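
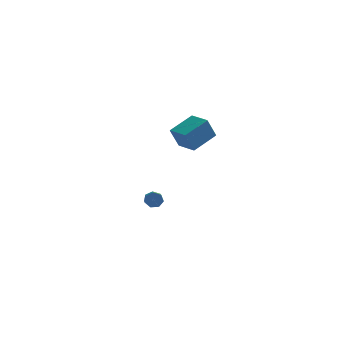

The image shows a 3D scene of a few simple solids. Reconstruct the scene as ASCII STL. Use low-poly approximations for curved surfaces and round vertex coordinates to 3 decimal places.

solid 
facet normal -0.255 0.888 -0.382
outer loop
vertex -1.252 3.337 -4.711
vertex -1.578 3.444 -4.244
vertex -1.018 3.568 -4.33
endloop
endfacet
facet normal 0.848 0.016 -0.530
outer loop
vertex -1.252 3.337 -4.711
vertex -1.018 3.568 -4.33
vertex -0.697 1.409 -3.884
endloop
endfacet
facet normal 0.848 0.016 -0.530
outer loop
vertex -0.697 1.409 -3.884
vertex -1.018 3.568 -4.33
vertex -0.463 1.64 -3.503
endloop
endfacet
facet normal 0.256 -0.888 0.381
outer loop
vertex -0.697 1.409 -3.884
vertex -0.463 1.64 -3.503
vertex -1.022 1.516 -3.416
endloop
endfacet
facet normal -0.255 0.889 -0.380
outer loop
vertex -1.018 3.568 -4.33
vertex -1.578 3.444 -4.244
vertex -1.205 3.705 -3.884
endloop
endfacet
facet normal 0.892 0.369 0.261
outer loop
vertex -1.018 3.568 -4.33
vertex -1.205 3.705 -3.884
vertex -0.463 1.64 -3.503
endloop
endfacet
facet normal 0.892 0.369 0.260
outer loop
vertex -0.463 1.64 -3.503
vertex -1.205 3.705 -3.884
vertex -0.65 1.778 -3.057
endloop
endfacet
facet normal 0.256 -0.888 0.382
outer loop
vertex -0.463 1.64 -3.503
vertex -0.65 1.778 -3.057
vertex -1.022 1.516 -3.416
endloop
endfacet
facet normal -0.254 0.889 -0.381
outer loop
vertex -1.205 3.705 -3.884
vertex -1.578 3.444 -4.244
vertex -1.673 3.646 -3.709
endloop
endfacet
facet normal 0.264 0.444 0.856
outer loop
vertex -1.205 3.705 -3.884
vertex -1.673 3.646 -3.709
vertex -0.65 1.778 -3.057
endloop
endfacet
facet normal 0.265 0.444 0.856
outer loop
vertex -0.65 1.778 -3.057
vertex -1.673 3.646 -3.709
vertex -1.118 1.718 -2.881
endloop
endfacet
facet normal 0.257 -0.888 0.381
outer loop
vertex -0.65 1.778 -3.057
vertex -1.118 1.718 -2.881
vertex -1.022 1.516 -3.416
endloop
endfacet
facet normal -0.257 0.888 -0.381
outer loop
vertex -1.673 3.646 -3.709
vertex -1.578 3.444 -4.244
vertex -2.069 3.434 -3.936
endloop
endfacet
facet normal -0.561 0.185 0.807
outer loop
vertex -1.673 3.646 -3.709
vertex -2.069 3.434 -3.936
vertex -1.118 1.718 -2.881
endloop
endfacet
facet normal -0.562 0.184 0.806
outer loop
vertex -1.118 1.718 -2.881
vertex -2.069 3.434 -3.936
vertex -1.514 1.507 -3.109
endloop
endfacet
facet normal 0.254 -0.889 0.381
outer loop
vertex -1.118 1.718 -2.881
vertex -1.514 1.507 -3.109
vertex -1.022 1.516 -3.416
endloop
endfacet
facet normal -0.257 0.889 -0.380
outer loop
vertex -2.069 3.434 -3.936
vertex -1.578 3.444 -4.244
vertex -2.095 3.23 -4.395
endloop
endfacet
facet normal -0.965 -0.214 0.150
outer loop
vertex -2.069 3.434 -3.936
vertex -2.095 3.23 -4.395
vertex -1.514 1.507 -3.109
endloop
endfacet
facet normal -0.965 -0.214 0.150
outer loop
vertex -1.514 1.507 -3.109
vertex -2.095 3.23 -4.395
vertex -1.54 1.302 -3.568
endloop
endfacet
facet normal 0.255 -0.888 0.382
outer loop
vertex -1.514 1.507 -3.109
vertex -1.54 1.302 -3.568
vertex -1.022 1.516 -3.416
endloop
endfacet
facet normal -0.256 0.888 -0.383
outer loop
vertex -2.095 3.23 -4.395
vertex -1.578 3.444 -4.244
vertex -1.731 3.186 -4.74
endloop
endfacet
facet normal -0.642 -0.451 -0.620
outer loop
vertex -2.095 3.23 -4.395
vertex -1.731 3.186 -4.74
vertex -1.54 1.302 -3.568
endloop
endfacet
facet normal -0.641 -0.451 -0.621
outer loop
vertex -1.54 1.302 -3.568
vertex -1.731 3.186 -4.74
vertex -1.176 1.259 -3.913
endloop
endfacet
facet normal 0.256 -0.889 0.380
outer loop
vertex -1.54 1.302 -3.568
vertex -1.176 1.259 -3.913
vertex -1.022 1.516 -3.416
endloop
endfacet
facet normal -0.257 0.888 -0.383
outer loop
vertex -1.731 3.186 -4.74
vertex -1.578 3.444 -4.244
vertex -1.252 3.337 -4.711
endloop
endfacet
facet normal 0.166 -0.348 -0.923
outer loop
vertex -1.731 3.186 -4.74
vertex -1.252 3.337 -4.711
vertex -1.176 1.259 -3.913
endloop
endfacet
facet normal 0.165 -0.348 -0.923
outer loop
vertex -1.176 1.259 -3.913
vertex -1.252 3.337 -4.711
vertex -0.697 1.409 -3.884
endloop
endfacet
facet normal 0.255 -0.889 0.381
outer loop
vertex -1.176 1.259 -3.913
vertex -0.697 1.409 -3.884
vertex -1.022 1.516 -3.416
endloop
endfacet
facet normal -0.796 0.604 -0.035
outer loop
vertex 1.004 -2.662 4.154
vertex 1.958 -1.36 4.904
vertex 1.407 -2.206 2.849
endloop
endfacet
facet normal -0.536 -0.732 -0.421
outer loop
vertex 2.482 -3.02 2.896
vertex 1.004 -2.662 4.154
vertex 1.407 -2.206 2.849
endloop
endfacet
facet normal -0.797 0.603 -0.034
outer loop
vertex 1.407 -2.206 2.849
vertex 1.958 -1.36 4.904
vertex 2.36 -0.903 3.599
endloop
endfacet
facet normal 0.280 0.317 -0.906
outer loop
vertex 2.36 -0.903 3.599
vertex 2.482 -3.02 2.896
vertex 1.407 -2.206 2.849
endloop
endfacet
facet normal -0.280 -0.317 0.906
outer loop
vertex 1.004 -2.662 4.154
vertex 3.033 -2.174 4.951
vertex 1.958 -1.36 4.904
endloop
endfacet
facet normal -0.536 -0.732 -0.421
outer loop
vertex 2.08 -3.477 4.201
vertex 1.004 -2.662 4.154
vertex 2.482 -3.02 2.896
endloop
endfacet
facet normal -0.280 -0.317 0.906
outer loop
vertex 2.08 -3.477 4.201
vertex 3.033 -2.174 4.951
vertex 1.004 -2.662 4.154
endloop
endfacet
facet normal 0.536 0.732 0.421
outer loop
vertex 1.958 -1.36 4.904
vertex 3.033 -2.174 4.951
vertex 2.36 -0.903 3.599
endloop
endfacet
facet normal 0.280 0.317 -0.906
outer loop
vertex 3.436 -1.718 3.646
vertex 2.482 -3.02 2.896
vertex 2.36 -0.903 3.599
endloop
endfacet
facet normal 0.536 0.732 0.421
outer loop
vertex 2.36 -0.903 3.599
vertex 3.033 -2.174 4.951
vertex 3.436 -1.718 3.646
endloop
endfacet
facet normal 0.797 -0.603 0.034
outer loop
vertex 3.436 -1.718 3.646
vertex 2.08 -3.477 4.201
vertex 2.482 -3.02 2.896
endloop
endfacet
facet normal 0.797 -0.603 0.035
outer loop
vertex 3.033 -2.174 4.951
vertex 2.08 -3.477 4.201
vertex 3.436 -1.718 3.646
endloop
endfacet

endsolid


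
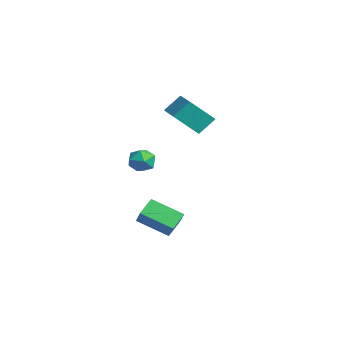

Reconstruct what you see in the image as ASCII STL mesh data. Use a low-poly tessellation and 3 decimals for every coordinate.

solid 
facet normal -0.991 0.066 -0.113
outer loop
vertex -4.341 -1.045 3.583
vertex -4.115 0.2 2.332
vertex -4.301 -1.913 2.727
endloop
endfacet
facet normal -0.127 -0.699 0.703
outer loop
vertex -2.705 -2.02 2.908
vertex -4.341 -1.045 3.583
vertex -4.301 -1.913 2.727
endloop
endfacet
facet normal -0.991 0.066 -0.112
outer loop
vertex -4.301 -1.913 2.727
vertex -4.115 0.2 2.332
vertex -4.076 -0.668 1.475
endloop
endfacet
facet normal 0.032 -0.712 -0.702
outer loop
vertex -4.076 -0.668 1.475
vertex -2.705 -2.02 2.908
vertex -4.301 -1.913 2.727
endloop
endfacet
facet normal -0.032 0.711 0.702
outer loop
vertex -4.341 -1.045 3.583
vertex -2.519 0.093 2.513
vertex -4.115 0.2 2.332
endloop
endfacet
facet normal -0.127 -0.700 0.703
outer loop
vertex -2.744 -1.152 3.765
vertex -4.341 -1.045 3.583
vertex -2.705 -2.02 2.908
endloop
endfacet
facet normal -0.032 0.712 0.702
outer loop
vertex -2.744 -1.152 3.765
vertex -2.519 0.093 2.513
vertex -4.341 -1.045 3.583
endloop
endfacet
facet normal 0.127 0.700 -0.703
outer loop
vertex -4.115 0.2 2.332
vertex -2.519 0.093 2.513
vertex -4.076 -0.668 1.475
endloop
endfacet
facet normal 0.032 -0.711 -0.702
outer loop
vertex -2.479 -0.775 1.657
vertex -2.705 -2.02 2.908
vertex -4.076 -0.668 1.475
endloop
endfacet
facet normal 0.127 0.699 -0.703
outer loop
vertex -4.076 -0.668 1.475
vertex -2.519 0.093 2.513
vertex -2.479 -0.775 1.657
endloop
endfacet
facet normal 0.991 -0.067 0.113
outer loop
vertex -2.479 -0.775 1.657
vertex -2.744 -1.152 3.765
vertex -2.705 -2.02 2.908
endloop
endfacet
facet normal 0.991 -0.066 0.113
outer loop
vertex -2.519 0.093 2.513
vertex -2.744 -1.152 3.765
vertex -2.479 -0.775 1.657
endloop
endfacet
facet normal -0.530 -0.723 0.442
outer loop
vertex -1.029 -4.309 -2.586
vertex -1.54 -3.563 -1.978
vertex -1.996 -4.188 -3.548
endloop
endfacet
facet normal 0.469 -0.685 -0.558
outer loop
vertex -1.02 -2.857 -4.362
vertex -1.029 -4.309 -2.586
vertex -1.996 -4.188 -3.548
endloop
endfacet
facet normal -0.530 -0.723 0.442
outer loop
vertex -1.996 -4.188 -3.548
vertex -1.54 -3.563 -1.978
vertex -2.507 -3.442 -2.94
endloop
endfacet
facet normal -0.706 0.088 -0.702
outer loop
vertex -2.507 -3.442 -2.94
vertex -1.02 -2.857 -4.362
vertex -1.996 -4.188 -3.548
endloop
endfacet
facet normal 0.706 -0.088 0.702
outer loop
vertex -1.029 -4.309 -2.586
vertex -0.564 -2.232 -2.792
vertex -1.54 -3.563 -1.978
endloop
endfacet
facet normal 0.469 -0.685 -0.558
outer loop
vertex -0.053 -2.978 -3.4
vertex -1.029 -4.309 -2.586
vertex -1.02 -2.857 -4.362
endloop
endfacet
facet normal 0.706 -0.088 0.702
outer loop
vertex -0.053 -2.978 -3.4
vertex -0.564 -2.232 -2.792
vertex -1.029 -4.309 -2.586
endloop
endfacet
facet normal -0.469 0.685 0.558
outer loop
vertex -1.54 -3.563 -1.978
vertex -0.564 -2.232 -2.792
vertex -2.507 -3.442 -2.94
endloop
endfacet
facet normal -0.706 0.088 -0.702
outer loop
vertex -1.531 -2.111 -3.754
vertex -1.02 -2.857 -4.362
vertex -2.507 -3.442 -2.94
endloop
endfacet
facet normal -0.469 0.685 0.558
outer loop
vertex -2.507 -3.442 -2.94
vertex -0.564 -2.232 -2.792
vertex -1.531 -2.111 -3.754
endloop
endfacet
facet normal 0.530 0.723 -0.442
outer loop
vertex -1.531 -2.111 -3.754
vertex -0.053 -2.978 -3.4
vertex -1.02 -2.857 -4.362
endloop
endfacet
facet normal 0.530 0.723 -0.442
outer loop
vertex -0.564 -2.232 -2.792
vertex -0.053 -2.978 -3.4
vertex -1.531 -2.111 -3.754
endloop
endfacet
facet normal -0.943 0.066 0.327
outer loop
vertex -3.513 -3.479 -0.113
vertex -3.345 -3.993 0.475
vertex -3.25 -3.208 0.591
endloop
endfacet
facet normal -0.737 0.675 0.015
outer loop
vertex -3.513 -3.479 -0.113
vertex -3.25 -3.208 0.591
vertex -2.973 -2.89 -0.088
endloop
endfacet
facet normal -0.544 0.526 -0.654
outer loop
vertex -3.513 -3.479 -0.113
vertex -2.973 -2.89 -0.088
vertex -2.898 -3.478 -0.624
endloop
endfacet
facet normal -0.629 -0.174 -0.758
outer loop
vertex -3.513 -3.479 -0.113
vertex -2.898 -3.478 -0.624
vertex -3.128 -4.16 -0.276
endloop
endfacet
facet normal -0.876 -0.459 -0.151
outer loop
vertex -3.513 -3.479 -0.113
vertex -3.128 -4.16 -0.276
vertex -3.345 -3.993 0.475
endloop
endfacet
facet normal -0.163 0.917 0.363
outer loop
vertex -2.973 -2.89 -0.088
vertex -3.25 -3.208 0.591
vertex -2.472 -3.04 0.516
endloop
endfacet
facet normal -0.495 -0.068 0.866
outer loop
vertex -3.25 -3.208 0.591
vertex -3.345 -3.993 0.475
vertex -2.702 -3.722 0.864
endloop
endfacet
facet normal -0.386 -0.918 0.092
outer loop
vertex -3.345 -3.993 0.475
vertex -3.128 -4.16 -0.276
vertex -2.627 -4.31 0.328
endloop
endfacet
facet normal 0.013 -0.458 -0.889
outer loop
vertex -3.128 -4.16 -0.276
vertex -2.898 -3.478 -0.624
vertex -2.35 -3.992 -0.351
endloop
endfacet
facet normal 0.151 0.676 -0.721
outer loop
vertex -2.898 -3.478 -0.624
vertex -2.973 -2.89 -0.088
vertex -2.255 -3.207 -0.235
endloop
endfacet
facet normal 0.629 0.174 0.758
outer loop
vertex -2.087 -3.721 0.353
vertex -2.472 -3.04 0.516
vertex -2.702 -3.722 0.864
endloop
endfacet
facet normal 0.544 -0.526 0.654
outer loop
vertex -2.087 -3.721 0.353
vertex -2.702 -3.722 0.864
vertex -2.627 -4.31 0.328
endloop
endfacet
facet normal 0.737 -0.675 -0.015
outer loop
vertex -2.087 -3.721 0.353
vertex -2.627 -4.31 0.328
vertex -2.35 -3.992 -0.351
endloop
endfacet
facet normal 0.943 -0.066 -0.327
outer loop
vertex -2.087 -3.721 0.353
vertex -2.35 -3.992 -0.351
vertex -2.255 -3.207 -0.235
endloop
endfacet
facet normal 0.876 0.459 0.151
outer loop
vertex -2.087 -3.721 0.353
vertex -2.255 -3.207 -0.235
vertex -2.472 -3.04 0.516
endloop
endfacet
facet normal -0.013 0.458 0.889
outer loop
vertex -2.702 -3.722 0.864
vertex -2.472 -3.04 0.516
vertex -3.25 -3.208 0.591
endloop
endfacet
facet normal -0.151 -0.676 0.721
outer loop
vertex -2.627 -4.31 0.328
vertex -2.702 -3.722 0.864
vertex -3.345 -3.993 0.475
endloop
endfacet
facet normal 0.163 -0.917 -0.363
outer loop
vertex -2.35 -3.992 -0.351
vertex -2.627 -4.31 0.328
vertex -3.128 -4.16 -0.276
endloop
endfacet
facet normal 0.495 0.068 -0.866
outer loop
vertex -2.255 -3.207 -0.235
vertex -2.35 -3.992 -0.351
vertex -2.898 -3.478 -0.624
endloop
endfacet
facet normal 0.386 0.918 -0.092
outer loop
vertex -2.472 -3.04 0.516
vertex -2.255 -3.207 -0.235
vertex -2.973 -2.89 -0.088
endloop
endfacet

endsolid


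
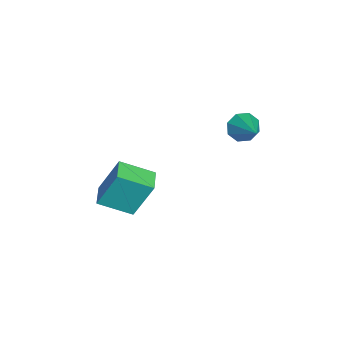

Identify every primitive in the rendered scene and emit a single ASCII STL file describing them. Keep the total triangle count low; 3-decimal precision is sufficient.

solid 
facet normal -0.797 -0.338 -0.501
outer loop
vertex 0.199 1.394 2.042
vertex 0.0 1.145 2.527
vertex -0.063 1.664 2.277
endloop
endfacet
facet normal 0.414 0.792 -0.448
outer loop
vertex 0.199 1.394 2.042
vertex -0.063 1.664 2.277
vertex 1.06 1.595 3.193
endloop
endfacet
facet normal -0.797 -0.338 -0.500
outer loop
vertex -0.063 1.664 2.277
vertex 0.0 1.145 2.527
vertex -0.288 1.631 2.658
endloop
endfacet
facet normal -0.006 0.997 0.083
outer loop
vertex -0.063 1.664 2.277
vertex -0.288 1.631 2.658
vertex 1.06 1.595 3.193
endloop
endfacet
facet normal -0.796 -0.337 -0.502
outer loop
vertex -0.288 1.631 2.658
vertex 0.0 1.145 2.527
vertex -0.345 1.312 2.962
endloop
endfacet
facet normal -0.251 0.691 0.678
outer loop
vertex -0.288 1.631 2.658
vertex -0.345 1.312 2.962
vertex 1.06 1.595 3.193
endloop
endfacet
facet normal -0.796 -0.340 -0.501
outer loop
vertex -0.345 1.312 2.962
vertex 0.0 1.145 2.527
vertex -0.199 0.896 3.012
endloop
endfacet
facet normal -0.173 0.057 0.983
outer loop
vertex -0.345 1.312 2.962
vertex -0.199 0.896 3.012
vertex 1.06 1.595 3.193
endloop
endfacet
facet normal -0.797 -0.339 -0.501
outer loop
vertex -0.199 0.896 3.012
vertex 0.0 1.145 2.527
vertex 0.064 0.625 2.777
endloop
endfacet
facet normal 0.181 -0.538 0.823
outer loop
vertex -0.199 0.896 3.012
vertex 0.064 0.625 2.777
vertex 1.06 1.595 3.193
endloop
endfacet
facet normal -0.797 -0.339 -0.501
outer loop
vertex 0.064 0.625 2.777
vertex 0.0 1.145 2.527
vertex 0.289 0.659 2.396
endloop
endfacet
facet normal 0.603 -0.743 0.290
outer loop
vertex 0.064 0.625 2.777
vertex 0.289 0.659 2.396
vertex 1.06 1.595 3.193
endloop
endfacet
facet normal -0.796 -0.338 -0.502
outer loop
vertex 0.289 0.659 2.396
vertex 0.0 1.145 2.527
vertex 0.345 0.978 2.092
endloop
endfacet
facet normal 0.846 -0.438 -0.304
outer loop
vertex 0.289 0.659 2.396
vertex 0.345 0.978 2.092
vertex 1.06 1.595 3.193
endloop
endfacet
facet normal -0.796 -0.340 -0.501
outer loop
vertex 0.345 0.978 2.092
vertex 0.0 1.145 2.527
vertex 0.199 1.394 2.042
endloop
endfacet
facet normal 0.768 0.196 -0.609
outer loop
vertex 0.345 0.978 2.092
vertex 0.199 1.394 2.042
vertex 1.06 1.595 3.193
endloop
endfacet
facet normal -1.000 -0.023 0.012
outer loop
vertex -0.661 -2.973 -0.188
vertex -0.696 -1.752 -0.761
vertex -0.663 -3.688 -1.708
endloop
endfacet
facet normal 0.027 -0.905 0.425
outer loop
vertex 0.196 -3.668 -1.719
vertex -0.661 -2.973 -0.188
vertex -0.663 -3.688 -1.708
endloop
endfacet
facet normal -1.000 -0.023 0.012
outer loop
vertex -0.663 -3.688 -1.708
vertex -0.696 -1.752 -0.761
vertex -0.698 -2.466 -2.282
endloop
endfacet
facet normal -0.002 -0.425 -0.905
outer loop
vertex -0.698 -2.466 -2.282
vertex 0.196 -3.668 -1.719
vertex -0.663 -3.688 -1.708
endloop
endfacet
facet normal 0.002 0.425 0.905
outer loop
vertex -0.661 -2.973 -0.188
vertex 0.163 -1.732 -0.772
vertex -0.696 -1.752 -0.761
endloop
endfacet
facet normal 0.025 -0.905 0.425
outer loop
vertex 0.198 -2.954 -0.198
vertex -0.661 -2.973 -0.188
vertex 0.196 -3.668 -1.719
endloop
endfacet
facet normal 0.001 0.425 0.905
outer loop
vertex 0.198 -2.954 -0.198
vertex 0.163 -1.732 -0.772
vertex -0.661 -2.973 -0.188
endloop
endfacet
facet normal -0.027 0.905 -0.425
outer loop
vertex -0.696 -1.752 -0.761
vertex 0.163 -1.732 -0.772
vertex -0.698 -2.466 -2.282
endloop
endfacet
facet normal -0.001 -0.425 -0.905
outer loop
vertex 0.161 -2.447 -2.292
vertex 0.196 -3.668 -1.719
vertex -0.698 -2.466 -2.282
endloop
endfacet
facet normal -0.025 0.905 -0.425
outer loop
vertex -0.698 -2.466 -2.282
vertex 0.163 -1.732 -0.772
vertex 0.161 -2.447 -2.292
endloop
endfacet
facet normal 1.000 0.023 -0.012
outer loop
vertex 0.161 -2.447 -2.292
vertex 0.198 -2.954 -0.198
vertex 0.196 -3.668 -1.719
endloop
endfacet
facet normal 1.000 0.023 -0.012
outer loop
vertex 0.163 -1.732 -0.772
vertex 0.198 -2.954 -0.198
vertex 0.161 -2.447 -2.292
endloop
endfacet

endsolid


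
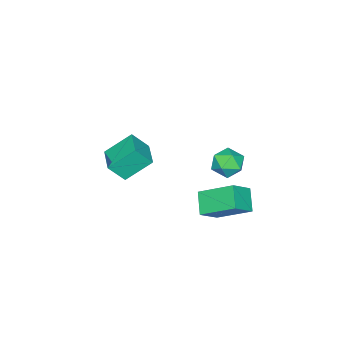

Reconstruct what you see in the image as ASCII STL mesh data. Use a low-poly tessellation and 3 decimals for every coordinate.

solid 
facet normal -0.553 0.526 0.646
outer loop
vertex 0.444 -2.153 0.17
vertex 1.461 -1.135 0.212
vertex -0.095 -1.577 -0.76
endloop
endfacet
facet normal -0.706 -0.707 -0.029
outer loop
vertex 0.839 -2.465 -1.852
vertex 0.444 -2.153 0.17
vertex -0.095 -1.577 -0.76
endloop
endfacet
facet normal -0.553 0.525 0.647
outer loop
vertex -0.095 -1.577 -0.76
vertex 1.461 -1.135 0.212
vertex 0.922 -0.558 -0.718
endloop
endfacet
facet normal -0.442 0.473 -0.762
outer loop
vertex 0.922 -0.558 -0.718
vertex 0.839 -2.465 -1.852
vertex -0.095 -1.577 -0.76
endloop
endfacet
facet normal 0.442 -0.473 0.762
outer loop
vertex 0.444 -2.153 0.17
vertex 2.395 -2.023 -0.88
vertex 1.461 -1.135 0.212
endloop
endfacet
facet normal -0.707 -0.707 -0.029
outer loop
vertex 1.378 -3.042 -0.922
vertex 0.444 -2.153 0.17
vertex 0.839 -2.465 -1.852
endloop
endfacet
facet normal 0.442 -0.472 0.763
outer loop
vertex 1.378 -3.042 -0.922
vertex 2.395 -2.023 -0.88
vertex 0.444 -2.153 0.17
endloop
endfacet
facet normal 0.706 0.707 0.029
outer loop
vertex 1.461 -1.135 0.212
vertex 2.395 -2.023 -0.88
vertex 0.922 -0.558 -0.718
endloop
endfacet
facet normal -0.442 0.473 -0.763
outer loop
vertex 1.856 -1.447 -1.81
vertex 0.839 -2.465 -1.852
vertex 0.922 -0.558 -0.718
endloop
endfacet
facet normal 0.706 0.707 0.029
outer loop
vertex 0.922 -0.558 -0.718
vertex 2.395 -2.023 -0.88
vertex 1.856 -1.447 -1.81
endloop
endfacet
facet normal 0.553 -0.526 -0.647
outer loop
vertex 1.856 -1.447 -1.81
vertex 1.378 -3.042 -0.922
vertex 0.839 -2.465 -1.852
endloop
endfacet
facet normal 0.553 -0.526 -0.646
outer loop
vertex 2.395 -2.023 -0.88
vertex 1.378 -3.042 -0.922
vertex 1.856 -1.447 -1.81
endloop
endfacet
facet normal -0.767 0.186 -0.615
outer loop
vertex -0.157 2.167 -2.402
vertex -0.592 3.798 -1.367
vertex 0.603 2.842 -3.146
endloop
endfacet
facet normal 0.219 -0.824 -0.523
outer loop
vertex 1.592 2.602 -2.353
vertex -0.157 2.167 -2.402
vertex 0.603 2.842 -3.146
endloop
endfacet
facet normal -0.767 0.186 -0.615
outer loop
vertex 0.603 2.842 -3.146
vertex -0.592 3.798 -1.367
vertex 0.168 4.473 -2.111
endloop
endfacet
facet normal 0.604 0.536 -0.591
outer loop
vertex 0.168 4.473 -2.111
vertex 1.592 2.602 -2.353
vertex 0.603 2.842 -3.146
endloop
endfacet
facet normal -0.604 -0.536 0.591
outer loop
vertex -0.157 2.167 -2.402
vertex 0.397 3.558 -0.574
vertex -0.592 3.798 -1.367
endloop
endfacet
facet normal 0.219 -0.824 -0.523
outer loop
vertex 0.832 1.927 -1.609
vertex -0.157 2.167 -2.402
vertex 1.592 2.602 -2.353
endloop
endfacet
facet normal -0.604 -0.536 0.591
outer loop
vertex 0.832 1.927 -1.609
vertex 0.397 3.558 -0.574
vertex -0.157 2.167 -2.402
endloop
endfacet
facet normal -0.219 0.824 0.523
outer loop
vertex -0.592 3.798 -1.367
vertex 0.397 3.558 -0.574
vertex 0.168 4.473 -2.111
endloop
endfacet
facet normal 0.604 0.536 -0.591
outer loop
vertex 1.157 4.233 -1.318
vertex 1.592 2.602 -2.353
vertex 0.168 4.473 -2.111
endloop
endfacet
facet normal -0.219 0.824 0.523
outer loop
vertex 0.168 4.473 -2.111
vertex 0.397 3.558 -0.574
vertex 1.157 4.233 -1.318
endloop
endfacet
facet normal 0.767 -0.186 0.615
outer loop
vertex 1.157 4.233 -1.318
vertex 0.832 1.927 -1.609
vertex 1.592 2.602 -2.353
endloop
endfacet
facet normal 0.767 -0.186 0.615
outer loop
vertex 0.397 3.558 -0.574
vertex 0.832 1.927 -1.609
vertex 1.157 4.233 -1.318
endloop
endfacet
facet normal -0.892 0.382 -0.244
outer loop
vertex 0.776 4.228 1.101
vertex 0.398 3.545 1.414
vertex 0.546 4.207 1.91
endloop
endfacet
facet normal -0.423 0.901 -0.097
outer loop
vertex 0.776 4.228 1.101
vertex 0.546 4.207 1.91
vertex 1.29 4.533 1.693
endloop
endfacet
facet normal 0.131 0.830 -0.542
outer loop
vertex 0.776 4.228 1.101
vertex 1.29 4.533 1.693
vertex 1.602 4.072 1.062
endloop
endfacet
facet normal 0.005 0.268 -0.963
outer loop
vertex 0.776 4.228 1.101
vertex 1.602 4.072 1.062
vertex 1.05 3.461 0.889
endloop
endfacet
facet normal -0.628 -0.009 -0.778
outer loop
vertex 0.776 4.228 1.101
vertex 1.05 3.461 0.889
vertex 0.398 3.545 1.414
endloop
endfacet
facet normal -0.186 0.802 0.568
outer loop
vertex 1.29 4.533 1.693
vertex 0.546 4.207 1.91
vertex 1.23 4.039 2.371
endloop
endfacet
facet normal -0.943 -0.037 0.331
outer loop
vertex 0.546 4.207 1.91
vertex 0.398 3.545 1.414
vertex 0.678 3.428 2.198
endloop
endfacet
facet normal -0.516 -0.670 -0.534
outer loop
vertex 0.398 3.545 1.414
vertex 1.05 3.461 0.889
vertex 0.99 2.967 1.567
endloop
endfacet
facet normal 0.507 -0.222 -0.833
outer loop
vertex 1.05 3.461 0.889
vertex 1.602 4.072 1.062
vertex 1.734 3.293 1.35
endloop
endfacet
facet normal 0.710 0.688 -0.151
outer loop
vertex 1.602 4.072 1.062
vertex 1.29 4.533 1.693
vertex 1.882 3.955 1.846
endloop
endfacet
facet normal -0.005 -0.268 0.963
outer loop
vertex 1.504 3.272 2.159
vertex 1.23 4.039 2.371
vertex 0.678 3.428 2.198
endloop
endfacet
facet normal -0.131 -0.830 0.542
outer loop
vertex 1.504 3.272 2.159
vertex 0.678 3.428 2.198
vertex 0.99 2.967 1.567
endloop
endfacet
facet normal 0.423 -0.901 0.097
outer loop
vertex 1.504 3.272 2.159
vertex 0.99 2.967 1.567
vertex 1.734 3.293 1.35
endloop
endfacet
facet normal 0.892 -0.382 0.244
outer loop
vertex 1.504 3.272 2.159
vertex 1.734 3.293 1.35
vertex 1.882 3.955 1.846
endloop
endfacet
facet normal 0.628 0.009 0.778
outer loop
vertex 1.504 3.272 2.159
vertex 1.882 3.955 1.846
vertex 1.23 4.039 2.371
endloop
endfacet
facet normal -0.507 0.222 0.833
outer loop
vertex 0.678 3.428 2.198
vertex 1.23 4.039 2.371
vertex 0.546 4.207 1.91
endloop
endfacet
facet normal -0.710 -0.688 0.151
outer loop
vertex 0.99 2.967 1.567
vertex 0.678 3.428 2.198
vertex 0.398 3.545 1.414
endloop
endfacet
facet normal 0.186 -0.802 -0.568
outer loop
vertex 1.734 3.293 1.35
vertex 0.99 2.967 1.567
vertex 1.05 3.461 0.889
endloop
endfacet
facet normal 0.943 0.037 -0.331
outer loop
vertex 1.882 3.955 1.846
vertex 1.734 3.293 1.35
vertex 1.602 4.072 1.062
endloop
endfacet
facet normal 0.516 0.670 0.534
outer loop
vertex 1.23 4.039 2.371
vertex 1.882 3.955 1.846
vertex 1.29 4.533 1.693
endloop
endfacet

endsolid


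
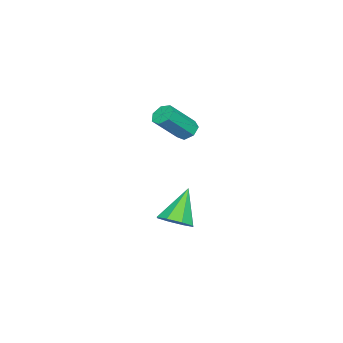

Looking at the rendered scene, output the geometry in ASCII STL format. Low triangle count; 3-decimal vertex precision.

solid 
facet normal -0.583 0.406 -0.703
outer loop
vertex -0.651 2.185 2.793
vertex -1.053 2.148 3.105
vertex -0.724 2.534 3.055
endloop
endfacet
facet normal 0.795 0.461 -0.393
outer loop
vertex -0.651 2.185 2.793
vertex -0.724 2.534 3.055
vertex 0.235 1.569 3.863
endloop
endfacet
facet normal 0.795 0.461 -0.393
outer loop
vertex 0.235 1.569 3.863
vertex -0.724 2.534 3.055
vertex 0.162 1.918 4.125
endloop
endfacet
facet normal 0.583 -0.406 0.703
outer loop
vertex 0.235 1.569 3.863
vertex 0.162 1.918 4.125
vertex -0.167 1.532 4.175
endloop
endfacet
facet normal -0.582 0.405 -0.705
outer loop
vertex -0.724 2.534 3.055
vertex -1.053 2.148 3.105
vertex -1.045 2.593 3.354
endloop
endfacet
facet normal 0.368 0.904 0.216
outer loop
vertex -0.724 2.534 3.055
vertex -1.045 2.593 3.354
vertex 0.162 1.918 4.125
endloop
endfacet
facet normal 0.368 0.904 0.216
outer loop
vertex 0.162 1.918 4.125
vertex -1.045 2.593 3.354
vertex -0.158 1.977 4.424
endloop
endfacet
facet normal 0.583 -0.406 0.704
outer loop
vertex 0.162 1.918 4.125
vertex -0.158 1.977 4.424
vertex -0.167 1.532 4.175
endloop
endfacet
facet normal -0.583 0.405 -0.705
outer loop
vertex -1.045 2.593 3.354
vertex -1.053 2.148 3.105
vertex -1.372 2.317 3.466
endloop
endfacet
facet normal -0.337 0.668 0.664
outer loop
vertex -1.045 2.593 3.354
vertex -1.372 2.317 3.466
vertex -0.158 1.977 4.424
endloop
endfacet
facet normal -0.337 0.668 0.664
outer loop
vertex -0.158 1.977 4.424
vertex -1.372 2.317 3.466
vertex -0.485 1.701 4.536
endloop
endfacet
facet normal 0.583 -0.406 0.704
outer loop
vertex -0.158 1.977 4.424
vertex -0.485 1.701 4.536
vertex -0.167 1.532 4.175
endloop
endfacet
facet normal -0.583 0.405 -0.705
outer loop
vertex -1.372 2.317 3.466
vertex -1.053 2.148 3.105
vertex -1.459 1.913 3.306
endloop
endfacet
facet normal -0.788 -0.072 0.611
outer loop
vertex -1.372 2.317 3.466
vertex -1.459 1.913 3.306
vertex -0.485 1.701 4.536
endloop
endfacet
facet normal -0.788 -0.072 0.611
outer loop
vertex -0.485 1.701 4.536
vertex -1.459 1.913 3.306
vertex -0.572 1.297 4.376
endloop
endfacet
facet normal 0.584 -0.404 0.704
outer loop
vertex -0.485 1.701 4.536
vertex -0.572 1.297 4.376
vertex -0.167 1.532 4.175
endloop
endfacet
facet normal -0.583 0.406 -0.704
outer loop
vertex -1.459 1.913 3.306
vertex -1.053 2.148 3.105
vertex -1.241 1.687 2.995
endloop
endfacet
facet normal -0.645 -0.758 0.098
outer loop
vertex -1.459 1.913 3.306
vertex -1.241 1.687 2.995
vertex -0.572 1.297 4.376
endloop
endfacet
facet normal -0.645 -0.758 0.098
outer loop
vertex -0.572 1.297 4.376
vertex -1.241 1.687 2.995
vertex -0.354 1.071 4.065
endloop
endfacet
facet normal 0.584 -0.405 0.704
outer loop
vertex -0.572 1.297 4.376
vertex -0.354 1.071 4.065
vertex -0.167 1.532 4.175
endloop
endfacet
facet normal -0.582 0.405 -0.705
outer loop
vertex -1.241 1.687 2.995
vertex -1.053 2.148 3.105
vertex -0.881 1.807 2.767
endloop
endfacet
facet normal -0.018 -0.873 -0.488
outer loop
vertex -1.241 1.687 2.995
vertex -0.881 1.807 2.767
vertex -0.354 1.071 4.065
endloop
endfacet
facet normal -0.016 -0.873 -0.488
outer loop
vertex -0.354 1.071 4.065
vertex -0.881 1.807 2.767
vertex 0.005 1.192 3.837
endloop
endfacet
facet normal 0.584 -0.405 0.704
outer loop
vertex -0.354 1.071 4.065
vertex 0.005 1.192 3.837
vertex -0.167 1.532 4.175
endloop
endfacet
facet normal -0.584 0.404 -0.704
outer loop
vertex -0.881 1.807 2.767
vertex -1.053 2.148 3.105
vertex -0.651 2.185 2.793
endloop
endfacet
facet normal 0.624 -0.331 -0.707
outer loop
vertex -0.881 1.807 2.767
vertex -0.651 2.185 2.793
vertex 0.005 1.192 3.837
endloop
endfacet
facet normal 0.624 -0.332 -0.708
outer loop
vertex 0.005 1.192 3.837
vertex -0.651 2.185 2.793
vertex 0.235 1.569 3.863
endloop
endfacet
facet normal 0.584 -0.405 0.704
outer loop
vertex 0.005 1.192 3.837
vertex 0.235 1.569 3.863
vertex -0.167 1.532 4.175
endloop
endfacet
facet normal 0.587 -0.074 -0.806
outer loop
vertex 0.45 1.563 -0.842
vertex 0.087 2.138 -1.159
vertex 0.688 2.07 -0.715
endloop
endfacet
facet normal 0.415 -0.400 0.817
outer loop
vertex 0.45 1.563 -0.842
vertex 0.688 2.07 -0.715
vertex -0.887 2.262 0.179
endloop
endfacet
facet normal 0.587 -0.075 -0.806
outer loop
vertex 0.688 2.07 -0.715
vertex 0.087 2.138 -1.159
vertex 0.574 2.616 -0.849
endloop
endfacet
facet normal 0.498 0.303 0.812
outer loop
vertex 0.688 2.07 -0.715
vertex 0.574 2.616 -0.849
vertex -0.887 2.262 0.179
endloop
endfacet
facet normal 0.587 -0.075 -0.806
outer loop
vertex 0.574 2.616 -0.849
vertex 0.087 2.138 -1.159
vertex 0.175 2.883 -1.164
endloop
endfacet
facet normal 0.158 0.843 0.515
outer loop
vertex 0.574 2.616 -0.849
vertex 0.175 2.883 -1.164
vertex -0.887 2.262 0.179
endloop
endfacet
facet normal 0.588 -0.075 -0.805
outer loop
vertex 0.175 2.883 -1.164
vertex 0.087 2.138 -1.159
vertex -0.275 2.713 -1.477
endloop
endfacet
facet normal -0.409 0.907 0.096
outer loop
vertex 0.175 2.883 -1.164
vertex -0.275 2.713 -1.477
vertex -0.887 2.262 0.179
endloop
endfacet
facet normal 0.587 -0.076 -0.806
outer loop
vertex -0.275 2.713 -1.477
vertex 0.087 2.138 -1.159
vertex -0.514 2.206 -1.603
endloop
endfacet
facet normal -0.867 0.458 -0.196
outer loop
vertex -0.275 2.713 -1.477
vertex -0.514 2.206 -1.603
vertex -0.887 2.262 0.179
endloop
endfacet
facet normal 0.587 -0.075 -0.806
outer loop
vertex -0.514 2.206 -1.603
vertex 0.087 2.138 -1.159
vertex -0.4 1.659 -1.469
endloop
endfacet
facet normal -0.950 -0.245 -0.191
outer loop
vertex -0.514 2.206 -1.603
vertex -0.4 1.659 -1.469
vertex -0.887 2.262 0.179
endloop
endfacet
facet normal 0.587 -0.075 -0.806
outer loop
vertex -0.4 1.659 -1.469
vertex 0.087 2.138 -1.159
vertex -0.001 1.393 -1.154
endloop
endfacet
facet normal -0.609 -0.786 0.108
outer loop
vertex -0.4 1.659 -1.469
vertex -0.001 1.393 -1.154
vertex -0.887 2.262 0.179
endloop
endfacet
facet normal 0.586 -0.075 -0.807
outer loop
vertex -0.001 1.393 -1.154
vertex 0.087 2.138 -1.159
vertex 0.45 1.563 -0.842
endloop
endfacet
facet normal -0.043 -0.850 0.525
outer loop
vertex -0.001 1.393 -1.154
vertex 0.45 1.563 -0.842
vertex -0.887 2.262 0.179
endloop
endfacet

endsolid


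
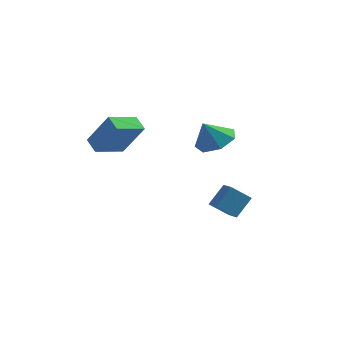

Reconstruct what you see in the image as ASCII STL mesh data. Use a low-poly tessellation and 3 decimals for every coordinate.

solid 
facet normal 0.346 0.354 -0.869
outer loop
vertex 3.252 -2.253 2.589
vertex 2.692 -1.363 2.728
vertex 3.684 -1.575 3.037
endloop
endfacet
facet normal 0.460 -0.675 0.577
outer loop
vertex 3.252 -2.253 2.589
vertex 3.684 -1.575 3.037
vertex 2.228 -1.837 3.892
endloop
endfacet
facet normal 0.346 0.354 -0.869
outer loop
vertex 3.684 -1.575 3.037
vertex 2.692 -1.363 2.728
vertex 3.369 -0.738 3.252
endloop
endfacet
facet normal 0.510 -0.029 0.860
outer loop
vertex 3.684 -1.575 3.037
vertex 3.369 -0.738 3.252
vertex 2.228 -1.837 3.892
endloop
endfacet
facet normal 0.346 0.353 -0.869
outer loop
vertex 3.369 -0.738 3.252
vertex 2.692 -1.363 2.728
vertex 2.544 -0.372 3.072
endloop
endfacet
facet normal 0.024 0.484 0.875
outer loop
vertex 3.369 -0.738 3.252
vertex 2.544 -0.372 3.072
vertex 2.228 -1.837 3.892
endloop
endfacet
facet normal 0.347 0.353 -0.869
outer loop
vertex 2.544 -0.372 3.072
vertex 2.692 -1.363 2.728
vertex 1.831 -0.752 2.633
endloop
endfacet
facet normal -0.631 0.478 0.611
outer loop
vertex 2.544 -0.372 3.072
vertex 1.831 -0.752 2.633
vertex 2.228 -1.837 3.892
endloop
endfacet
facet normal 0.346 0.353 -0.869
outer loop
vertex 1.831 -0.752 2.633
vertex 2.692 -1.363 2.728
vertex 1.766 -1.593 2.266
endloop
endfacet
facet normal -0.963 -0.042 0.267
outer loop
vertex 1.831 -0.752 2.633
vertex 1.766 -1.593 2.266
vertex 2.228 -1.837 3.892
endloop
endfacet
facet normal 0.346 0.353 -0.869
outer loop
vertex 1.766 -1.593 2.266
vertex 2.692 -1.363 2.728
vertex 2.398 -2.261 2.246
endloop
endfacet
facet normal -0.721 -0.685 0.102
outer loop
vertex 1.766 -1.593 2.266
vertex 2.398 -2.261 2.246
vertex 2.228 -1.837 3.892
endloop
endfacet
facet normal 0.346 0.353 -0.869
outer loop
vertex 2.398 -2.261 2.246
vertex 2.692 -1.363 2.728
vertex 3.252 -2.253 2.589
endloop
endfacet
facet normal -0.087 -0.967 0.240
outer loop
vertex 2.398 -2.261 2.246
vertex 3.252 -2.253 2.589
vertex 2.228 -1.837 3.892
endloop
endfacet
facet normal -0.493 -0.834 0.247
outer loop
vertex -2.108 -2.526 3.975
vertex -3.272 -2.343 2.273
vertex -1.49 -3.032 3.498
endloop
endfacet
facet normal 0.562 -0.089 0.822
outer loop
vertex -0.668 -1.637 3.087
vertex -2.108 -2.526 3.975
vertex -1.49 -3.032 3.498
endloop
endfacet
facet normal -0.492 -0.835 0.246
outer loop
vertex -1.49 -3.032 3.498
vertex -3.272 -2.343 2.273
vertex -2.654 -2.848 1.796
endloop
endfacet
facet normal 0.665 -0.543 -0.513
outer loop
vertex -2.654 -2.848 1.796
vertex -0.668 -1.637 3.087
vertex -1.49 -3.032 3.498
endloop
endfacet
facet normal -0.665 0.543 0.513
outer loop
vertex -2.108 -2.526 3.975
vertex -2.45 -0.948 1.862
vertex -3.272 -2.343 2.273
endloop
endfacet
facet normal 0.562 -0.089 0.822
outer loop
vertex -1.286 -1.132 3.564
vertex -2.108 -2.526 3.975
vertex -0.668 -1.637 3.087
endloop
endfacet
facet normal -0.665 0.543 0.513
outer loop
vertex -1.286 -1.132 3.564
vertex -2.45 -0.948 1.862
vertex -2.108 -2.526 3.975
endloop
endfacet
facet normal -0.562 0.089 -0.822
outer loop
vertex -3.272 -2.343 2.273
vertex -2.45 -0.948 1.862
vertex -2.654 -2.848 1.796
endloop
endfacet
facet normal 0.665 -0.543 -0.513
outer loop
vertex -1.832 -1.454 1.385
vertex -0.668 -1.637 3.087
vertex -2.654 -2.848 1.796
endloop
endfacet
facet normal -0.562 0.089 -0.822
outer loop
vertex -2.654 -2.848 1.796
vertex -2.45 -0.948 1.862
vertex -1.832 -1.454 1.385
endloop
endfacet
facet normal 0.492 0.835 -0.247
outer loop
vertex -1.832 -1.454 1.385
vertex -1.286 -1.132 3.564
vertex -0.668 -1.637 3.087
endloop
endfacet
facet normal 0.493 0.834 -0.247
outer loop
vertex -2.45 -0.948 1.862
vertex -1.286 -1.132 3.564
vertex -1.832 -1.454 1.385
endloop
endfacet
facet normal -0.624 -0.445 0.642
outer loop
vertex 2.308 2.227 -1.891
vertex 1.718 2.798 -2.069
vertex 1.825 1.405 -2.93
endloop
endfacet
facet normal 0.702 -0.680 0.211
outer loop
vertex 2.662 2.002 -3.791
vertex 2.308 2.227 -1.891
vertex 1.825 1.405 -2.93
endloop
endfacet
facet normal -0.625 -0.445 0.642
outer loop
vertex 1.825 1.405 -2.93
vertex 1.718 2.798 -2.069
vertex 1.236 1.976 -3.108
endloop
endfacet
facet normal -0.342 -0.583 -0.737
outer loop
vertex 1.236 1.976 -3.108
vertex 2.662 2.002 -3.791
vertex 1.825 1.405 -2.93
endloop
endfacet
facet normal 0.342 0.583 0.737
outer loop
vertex 2.308 2.227 -1.891
vertex 2.555 3.395 -2.93
vertex 1.718 2.798 -2.069
endloop
endfacet
facet normal 0.703 -0.679 0.211
outer loop
vertex 3.144 2.824 -2.752
vertex 2.308 2.227 -1.891
vertex 2.662 2.002 -3.791
endloop
endfacet
facet normal 0.342 0.583 0.737
outer loop
vertex 3.144 2.824 -2.752
vertex 2.555 3.395 -2.93
vertex 2.308 2.227 -1.891
endloop
endfacet
facet normal -0.702 0.680 -0.212
outer loop
vertex 1.718 2.798 -2.069
vertex 2.555 3.395 -2.93
vertex 1.236 1.976 -3.108
endloop
endfacet
facet normal -0.342 -0.583 -0.737
outer loop
vertex 2.072 2.573 -3.969
vertex 2.662 2.002 -3.791
vertex 1.236 1.976 -3.108
endloop
endfacet
facet normal -0.703 0.680 -0.211
outer loop
vertex 1.236 1.976 -3.108
vertex 2.555 3.395 -2.93
vertex 2.072 2.573 -3.969
endloop
endfacet
facet normal 0.624 0.445 -0.642
outer loop
vertex 2.072 2.573 -3.969
vertex 3.144 2.824 -2.752
vertex 2.662 2.002 -3.791
endloop
endfacet
facet normal 0.625 0.444 -0.642
outer loop
vertex 2.555 3.395 -2.93
vertex 3.144 2.824 -2.752
vertex 2.072 2.573 -3.969
endloop
endfacet

endsolid


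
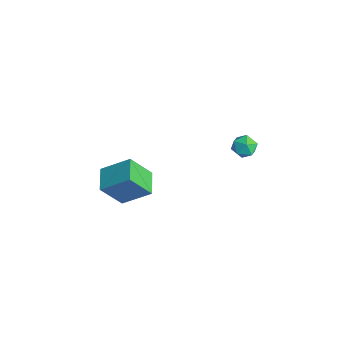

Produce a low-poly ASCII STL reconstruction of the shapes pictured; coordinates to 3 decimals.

solid 
facet normal -0.706 -0.678 0.205
outer loop
vertex 3.295 3.789 -1.021
vertex 3.684 3.267 -1.408
vertex 3.81 3.36 -0.668
endloop
endfacet
facet normal -0.659 -0.193 0.727
outer loop
vertex 3.295 3.789 -1.021
vertex 3.81 3.36 -0.668
vertex 3.763 4.1 -0.514
endloop
endfacet
facet normal -0.777 0.450 0.441
outer loop
vertex 3.295 3.789 -1.021
vertex 3.763 4.1 -0.514
vertex 3.608 4.464 -1.159
endloop
endfacet
facet normal -0.896 0.362 -0.258
outer loop
vertex 3.295 3.789 -1.021
vertex 3.608 4.464 -1.159
vertex 3.559 3.949 -1.712
endloop
endfacet
facet normal -0.851 -0.336 -0.403
outer loop
vertex 3.295 3.789 -1.021
vertex 3.559 3.949 -1.712
vertex 3.684 3.267 -1.408
endloop
endfacet
facet normal 0.008 -0.203 0.979
outer loop
vertex 3.763 4.1 -0.514
vertex 3.81 3.36 -0.668
vertex 4.441 3.771 -0.588
endloop
endfacet
facet normal -0.066 -0.989 0.136
outer loop
vertex 3.81 3.36 -0.668
vertex 3.684 3.267 -1.408
vertex 4.392 3.256 -1.141
endloop
endfacet
facet normal -0.303 -0.434 -0.849
outer loop
vertex 3.684 3.267 -1.408
vertex 3.559 3.949 -1.712
vertex 4.237 3.62 -1.786
endloop
endfacet
facet normal -0.375 0.695 -0.614
outer loop
vertex 3.559 3.949 -1.712
vertex 3.608 4.464 -1.159
vertex 4.19 4.36 -1.632
endloop
endfacet
facet normal -0.182 0.837 0.516
outer loop
vertex 3.608 4.464 -1.159
vertex 3.763 4.1 -0.514
vertex 4.316 4.453 -0.892
endloop
endfacet
facet normal 0.896 -0.362 0.258
outer loop
vertex 4.705 3.931 -1.279
vertex 4.441 3.771 -0.588
vertex 4.392 3.256 -1.141
endloop
endfacet
facet normal 0.777 -0.450 -0.441
outer loop
vertex 4.705 3.931 -1.279
vertex 4.392 3.256 -1.141
vertex 4.237 3.62 -1.786
endloop
endfacet
facet normal 0.659 0.193 -0.727
outer loop
vertex 4.705 3.931 -1.279
vertex 4.237 3.62 -1.786
vertex 4.19 4.36 -1.632
endloop
endfacet
facet normal 0.706 0.678 -0.205
outer loop
vertex 4.705 3.931 -1.279
vertex 4.19 4.36 -1.632
vertex 4.316 4.453 -0.892
endloop
endfacet
facet normal 0.851 0.336 0.403
outer loop
vertex 4.705 3.931 -1.279
vertex 4.316 4.453 -0.892
vertex 4.441 3.771 -0.588
endloop
endfacet
facet normal 0.375 -0.695 0.614
outer loop
vertex 4.392 3.256 -1.141
vertex 4.441 3.771 -0.588
vertex 3.81 3.36 -0.668
endloop
endfacet
facet normal 0.182 -0.837 -0.516
outer loop
vertex 4.237 3.62 -1.786
vertex 4.392 3.256 -1.141
vertex 3.684 3.267 -1.408
endloop
endfacet
facet normal -0.008 0.203 -0.979
outer loop
vertex 4.19 4.36 -1.632
vertex 4.237 3.62 -1.786
vertex 3.559 3.949 -1.712
endloop
endfacet
facet normal 0.066 0.989 -0.136
outer loop
vertex 4.316 4.453 -0.892
vertex 4.19 4.36 -1.632
vertex 3.608 4.464 -1.159
endloop
endfacet
facet normal 0.303 0.434 0.849
outer loop
vertex 4.441 3.771 -0.588
vertex 4.316 4.453 -0.892
vertex 3.763 4.1 -0.514
endloop
endfacet
facet normal -0.892 0.411 0.189
outer loop
vertex 3.257 -2.107 -0.322
vertex 3.448 -1.013 -1.802
vertex 2.446 -3.383 -1.37
endloop
endfacet
facet normal -0.103 -0.591 0.800
outer loop
vertex 3.712 -3.967 -1.638
vertex 3.257 -2.107 -0.322
vertex 2.446 -3.383 -1.37
endloop
endfacet
facet normal -0.892 0.411 0.189
outer loop
vertex 2.446 -3.383 -1.37
vertex 3.448 -1.013 -1.802
vertex 2.637 -2.29 -2.85
endloop
endfacet
facet normal -0.441 -0.694 -0.569
outer loop
vertex 2.637 -2.29 -2.85
vertex 3.712 -3.967 -1.638
vertex 2.446 -3.383 -1.37
endloop
endfacet
facet normal 0.441 0.694 0.570
outer loop
vertex 3.257 -2.107 -0.322
vertex 4.714 -1.597 -2.07
vertex 3.448 -1.013 -1.802
endloop
endfacet
facet normal -0.103 -0.591 0.800
outer loop
vertex 4.523 -2.69 -0.59
vertex 3.257 -2.107 -0.322
vertex 3.712 -3.967 -1.638
endloop
endfacet
facet normal 0.440 0.694 0.569
outer loop
vertex 4.523 -2.69 -0.59
vertex 4.714 -1.597 -2.07
vertex 3.257 -2.107 -0.322
endloop
endfacet
facet normal 0.103 0.591 -0.800
outer loop
vertex 3.448 -1.013 -1.802
vertex 4.714 -1.597 -2.07
vertex 2.637 -2.29 -2.85
endloop
endfacet
facet normal -0.440 -0.694 -0.570
outer loop
vertex 3.903 -2.873 -3.118
vertex 3.712 -3.967 -1.638
vertex 2.637 -2.29 -2.85
endloop
endfacet
facet normal 0.103 0.591 -0.800
outer loop
vertex 2.637 -2.29 -2.85
vertex 4.714 -1.597 -2.07
vertex 3.903 -2.873 -3.118
endloop
endfacet
facet normal 0.892 -0.411 -0.189
outer loop
vertex 3.903 -2.873 -3.118
vertex 4.523 -2.69 -0.59
vertex 3.712 -3.967 -1.638
endloop
endfacet
facet normal 0.892 -0.412 -0.189
outer loop
vertex 4.714 -1.597 -2.07
vertex 4.523 -2.69 -0.59
vertex 3.903 -2.873 -3.118
endloop
endfacet

endsolid


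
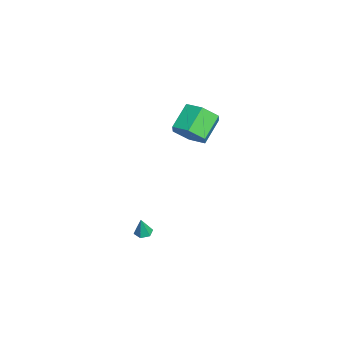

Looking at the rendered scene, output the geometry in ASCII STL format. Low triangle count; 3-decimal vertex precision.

solid 
facet normal 0.684 -0.443 -0.580
outer loop
vertex 0.092 1.179 3.023
vertex -0.595 0.351 2.845
vertex -0.599 1.215 2.18
endloop
endfacet
facet normal 0.361 0.896 -0.258
outer loop
vertex 0.092 1.179 3.023
vertex -0.599 1.215 2.18
vertex -1.078 1.936 4.013
endloop
endfacet
facet normal 0.362 0.896 -0.258
outer loop
vertex -1.078 1.936 4.013
vertex -0.599 1.215 2.18
vertex -1.768 1.973 3.171
endloop
endfacet
facet normal -0.684 0.443 0.580
outer loop
vertex -1.078 1.936 4.013
vertex -1.768 1.973 3.171
vertex -1.765 1.109 3.835
endloop
endfacet
facet normal 0.684 -0.443 -0.580
outer loop
vertex -0.599 1.215 2.18
vertex -0.595 0.351 2.845
vertex -1.286 0.388 2.002
endloop
endfacet
facet normal -0.367 0.477 -0.798
outer loop
vertex -0.599 1.215 2.18
vertex -1.286 0.388 2.002
vertex -1.768 1.973 3.171
endloop
endfacet
facet normal -0.368 0.477 -0.798
outer loop
vertex -1.768 1.973 3.171
vertex -1.286 0.388 2.002
vertex -2.455 1.145 2.993
endloop
endfacet
facet normal -0.684 0.443 0.580
outer loop
vertex -1.768 1.973 3.171
vertex -2.455 1.145 2.993
vertex -1.765 1.109 3.835
endloop
endfacet
facet normal 0.684 -0.443 -0.580
outer loop
vertex -1.286 0.388 2.002
vertex -0.595 0.351 2.845
vertex -1.282 -0.476 2.667
endloop
endfacet
facet normal -0.730 -0.419 -0.540
outer loop
vertex -1.286 0.388 2.002
vertex -1.282 -0.476 2.667
vertex -2.455 1.145 2.993
endloop
endfacet
facet normal -0.729 -0.419 -0.541
outer loop
vertex -2.455 1.145 2.993
vertex -1.282 -0.476 2.667
vertex -2.452 0.281 3.657
endloop
endfacet
facet normal -0.684 0.443 0.580
outer loop
vertex -2.455 1.145 2.993
vertex -2.452 0.281 3.657
vertex -1.765 1.109 3.835
endloop
endfacet
facet normal 0.684 -0.443 -0.580
outer loop
vertex -1.282 -0.476 2.667
vertex -0.595 0.351 2.845
vertex -0.592 -0.513 3.509
endloop
endfacet
facet normal -0.362 -0.896 0.257
outer loop
vertex -1.282 -0.476 2.667
vertex -0.592 -0.513 3.509
vertex -2.452 0.281 3.657
endloop
endfacet
facet normal -0.362 -0.896 0.258
outer loop
vertex -2.452 0.281 3.657
vertex -0.592 -0.513 3.509
vertex -1.761 0.245 4.5
endloop
endfacet
facet normal -0.684 0.443 0.580
outer loop
vertex -2.452 0.281 3.657
vertex -1.761 0.245 4.5
vertex -1.765 1.109 3.835
endloop
endfacet
facet normal 0.684 -0.443 -0.580
outer loop
vertex -0.592 -0.513 3.509
vertex -0.595 0.351 2.845
vertex 0.095 0.315 3.687
endloop
endfacet
facet normal 0.368 -0.477 0.798
outer loop
vertex -0.592 -0.513 3.509
vertex 0.095 0.315 3.687
vertex -1.761 0.245 4.5
endloop
endfacet
facet normal 0.368 -0.477 0.798
outer loop
vertex -1.761 0.245 4.5
vertex 0.095 0.315 3.687
vertex -1.074 1.072 4.678
endloop
endfacet
facet normal -0.684 0.443 0.580
outer loop
vertex -1.761 0.245 4.5
vertex -1.074 1.072 4.678
vertex -1.765 1.109 3.835
endloop
endfacet
facet normal 0.684 -0.443 -0.580
outer loop
vertex 0.095 0.315 3.687
vertex -0.595 0.351 2.845
vertex 0.092 1.179 3.023
endloop
endfacet
facet normal 0.730 0.418 0.541
outer loop
vertex 0.095 0.315 3.687
vertex 0.092 1.179 3.023
vertex -1.074 1.072 4.678
endloop
endfacet
facet normal 0.729 0.420 0.541
outer loop
vertex -1.074 1.072 4.678
vertex 0.092 1.179 3.023
vertex -1.078 1.936 4.013
endloop
endfacet
facet normal -0.684 0.443 0.580
outer loop
vertex -1.074 1.072 4.678
vertex -1.078 1.936 4.013
vertex -1.765 1.109 3.835
endloop
endfacet
facet normal -0.202 0.104 -0.974
outer loop
vertex 0.922 -1.734 -4.183
vertex 0.529 -2.087 -4.139
vertex 0.432 -1.571 -4.064
endloop
endfacet
facet normal 0.374 0.847 0.378
outer loop
vertex 0.922 -1.734 -4.183
vertex 0.432 -1.571 -4.064
vertex 0.771 -2.213 -2.961
endloop
endfacet
facet normal -0.200 0.104 -0.974
outer loop
vertex 0.432 -1.571 -4.064
vertex 0.529 -2.087 -4.139
vertex 0.038 -1.924 -4.021
endloop
endfacet
facet normal -0.527 0.654 0.543
outer loop
vertex 0.432 -1.571 -4.064
vertex 0.038 -1.924 -4.021
vertex 0.771 -2.213 -2.961
endloop
endfacet
facet normal -0.200 0.104 -0.974
outer loop
vertex 0.038 -1.924 -4.021
vertex 0.529 -2.087 -4.139
vertex 0.135 -2.44 -4.096
endloop
endfacet
facet normal -0.829 -0.230 0.510
outer loop
vertex 0.038 -1.924 -4.021
vertex 0.135 -2.44 -4.096
vertex 0.771 -2.213 -2.961
endloop
endfacet
facet normal -0.200 0.104 -0.974
outer loop
vertex 0.135 -2.44 -4.096
vertex 0.529 -2.087 -4.139
vertex 0.626 -2.603 -4.214
endloop
endfacet
facet normal -0.231 -0.921 0.313
outer loop
vertex 0.135 -2.44 -4.096
vertex 0.626 -2.603 -4.214
vertex 0.771 -2.213 -2.961
endloop
endfacet
facet normal -0.202 0.104 -0.974
outer loop
vertex 0.626 -2.603 -4.214
vertex 0.529 -2.087 -4.139
vertex 1.019 -2.25 -4.258
endloop
endfacet
facet normal 0.670 -0.727 0.149
outer loop
vertex 0.626 -2.603 -4.214
vertex 1.019 -2.25 -4.258
vertex 0.771 -2.213 -2.961
endloop
endfacet
facet normal -0.202 0.104 -0.974
outer loop
vertex 1.019 -2.25 -4.258
vertex 0.529 -2.087 -4.139
vertex 0.922 -1.734 -4.183
endloop
endfacet
facet normal 0.971 0.156 0.181
outer loop
vertex 1.019 -2.25 -4.258
vertex 0.922 -1.734 -4.183
vertex 0.771 -2.213 -2.961
endloop
endfacet

endsolid


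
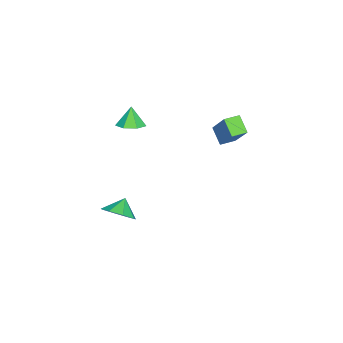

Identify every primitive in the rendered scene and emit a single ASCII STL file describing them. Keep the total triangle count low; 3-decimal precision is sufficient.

solid 
facet normal 0.332 0.090 -0.939
outer loop
vertex 4.294 -2.735 2.797
vertex 3.585 -2.6 2.559
vertex 4.109 -2.102 2.792
endloop
endfacet
facet normal 0.592 0.179 0.786
outer loop
vertex 4.294 -2.735 2.797
vertex 4.109 -2.102 2.792
vertex 3.215 -2.7 3.601
endloop
endfacet
facet normal 0.332 0.090 -0.939
outer loop
vertex 4.109 -2.102 2.792
vertex 3.585 -2.6 2.559
vertex 3.529 -1.844 2.612
endloop
endfacet
facet normal 0.117 0.732 0.671
outer loop
vertex 4.109 -2.102 2.792
vertex 3.529 -1.844 2.612
vertex 3.215 -2.7 3.601
endloop
endfacet
facet normal 0.334 0.091 -0.938
outer loop
vertex 3.529 -1.844 2.612
vertex 3.585 -2.6 2.559
vertex 2.992 -2.155 2.391
endloop
endfacet
facet normal -0.578 0.699 0.421
outer loop
vertex 3.529 -1.844 2.612
vertex 2.992 -2.155 2.391
vertex 3.215 -2.7 3.601
endloop
endfacet
facet normal 0.333 0.089 -0.939
outer loop
vertex 2.992 -2.155 2.391
vertex 3.585 -2.6 2.559
vertex 2.9 -2.802 2.297
endloop
endfacet
facet normal -0.969 0.105 0.226
outer loop
vertex 2.992 -2.155 2.391
vertex 2.9 -2.802 2.297
vertex 3.215 -2.7 3.601
endloop
endfacet
facet normal 0.333 0.090 -0.939
outer loop
vertex 2.9 -2.802 2.297
vertex 3.585 -2.6 2.559
vertex 3.324 -3.296 2.4
endloop
endfacet
facet normal -0.762 -0.605 0.231
outer loop
vertex 2.9 -2.802 2.297
vertex 3.324 -3.296 2.4
vertex 3.215 -2.7 3.601
endloop
endfacet
facet normal 0.333 0.089 -0.939
outer loop
vertex 3.324 -3.296 2.4
vertex 3.585 -2.6 2.559
vertex 3.944 -3.267 2.623
endloop
endfacet
facet normal -0.114 -0.894 0.433
outer loop
vertex 3.324 -3.296 2.4
vertex 3.944 -3.267 2.623
vertex 3.215 -2.7 3.601
endloop
endfacet
facet normal 0.332 0.089 -0.939
outer loop
vertex 3.944 -3.267 2.623
vertex 3.585 -2.6 2.559
vertex 4.294 -2.735 2.797
endloop
endfacet
facet normal 0.490 -0.545 0.681
outer loop
vertex 3.944 -3.267 2.623
vertex 4.294 -2.735 2.797
vertex 3.215 -2.7 3.601
endloop
endfacet
facet normal -0.514 -0.413 -0.751
outer loop
vertex 2.052 1.003 2.087
vertex 1.51 1.603 2.128
vertex 2.62 1.563 1.39
endloop
endfacet
facet normal 0.670 -0.741 -0.050
outer loop
vertex 3.73 2.457 3.012
vertex 2.052 1.003 2.087
vertex 2.62 1.563 1.39
endloop
endfacet
facet normal -0.514 -0.414 -0.751
outer loop
vertex 2.62 1.563 1.39
vertex 1.51 1.603 2.128
vertex 2.078 2.163 1.43
endloop
endfacet
facet normal 0.536 0.528 -0.658
outer loop
vertex 2.078 2.163 1.43
vertex 3.73 2.457 3.012
vertex 2.62 1.563 1.39
endloop
endfacet
facet normal -0.536 -0.529 0.658
outer loop
vertex 2.052 1.003 2.087
vertex 2.62 2.497 3.75
vertex 1.51 1.603 2.128
endloop
endfacet
facet normal 0.670 -0.741 -0.050
outer loop
vertex 3.162 1.897 3.71
vertex 2.052 1.003 2.087
vertex 3.73 2.457 3.012
endloop
endfacet
facet normal -0.536 -0.528 0.658
outer loop
vertex 3.162 1.897 3.71
vertex 2.62 2.497 3.75
vertex 2.052 1.003 2.087
endloop
endfacet
facet normal -0.670 0.741 0.050
outer loop
vertex 1.51 1.603 2.128
vertex 2.62 2.497 3.75
vertex 2.078 2.163 1.43
endloop
endfacet
facet normal 0.536 0.529 -0.658
outer loop
vertex 3.188 3.057 3.053
vertex 3.73 2.457 3.012
vertex 2.078 2.163 1.43
endloop
endfacet
facet normal -0.670 0.741 0.050
outer loop
vertex 2.078 2.163 1.43
vertex 2.62 2.497 3.75
vertex 3.188 3.057 3.053
endloop
endfacet
facet normal 0.515 0.414 0.751
outer loop
vertex 3.188 3.057 3.053
vertex 3.162 1.897 3.71
vertex 3.73 2.457 3.012
endloop
endfacet
facet normal 0.514 0.414 0.751
outer loop
vertex 2.62 2.497 3.75
vertex 3.162 1.897 3.71
vertex 3.188 3.057 3.053
endloop
endfacet
facet normal 0.702 -0.122 -0.701
outer loop
vertex 4.971 -3.295 -3.007
vertex 4.351 -3.051 -3.67
vertex 4.968 -2.587 -3.133
endloop
endfacet
facet normal 0.076 0.175 0.982
outer loop
vertex 4.971 -3.295 -3.007
vertex 4.968 -2.587 -3.133
vertex 3.649 -2.929 -2.97
endloop
endfacet
facet normal 0.703 -0.124 -0.701
outer loop
vertex 4.968 -2.587 -3.133
vertex 4.351 -3.051 -3.67
vertex 4.604 -2.151 -3.575
endloop
endfacet
facet normal -0.084 0.674 0.734
outer loop
vertex 4.968 -2.587 -3.133
vertex 4.604 -2.151 -3.575
vertex 3.649 -2.929 -2.97
endloop
endfacet
facet normal 0.702 -0.123 -0.701
outer loop
vertex 4.604 -2.151 -3.575
vertex 4.351 -3.051 -3.67
vertex 4.092 -2.242 -4.072
endloop
endfacet
facet normal -0.464 0.823 0.327
outer loop
vertex 4.604 -2.151 -3.575
vertex 4.092 -2.242 -4.072
vertex 3.649 -2.929 -2.97
endloop
endfacet
facet normal 0.703 -0.123 -0.701
outer loop
vertex 4.092 -2.242 -4.072
vertex 4.351 -3.051 -3.67
vertex 3.732 -2.807 -4.334
endloop
endfacet
facet normal -0.843 0.538 -0.003
outer loop
vertex 4.092 -2.242 -4.072
vertex 3.732 -2.807 -4.334
vertex 3.649 -2.929 -2.97
endloop
endfacet
facet normal 0.703 -0.122 -0.700
outer loop
vertex 3.732 -2.807 -4.334
vertex 4.351 -3.051 -3.67
vertex 3.735 -3.516 -4.207
endloop
endfacet
facet normal -0.998 -0.015 -0.062
outer loop
vertex 3.732 -2.807 -4.334
vertex 3.735 -3.516 -4.207
vertex 3.649 -2.929 -2.97
endloop
endfacet
facet normal 0.703 -0.122 -0.701
outer loop
vertex 3.735 -3.516 -4.207
vertex 4.351 -3.051 -3.67
vertex 4.099 -3.952 -3.766
endloop
endfacet
facet normal -0.838 -0.513 0.185
outer loop
vertex 3.735 -3.516 -4.207
vertex 4.099 -3.952 -3.766
vertex 3.649 -2.929 -2.97
endloop
endfacet
facet normal 0.703 -0.122 -0.701
outer loop
vertex 4.099 -3.952 -3.766
vertex 4.351 -3.051 -3.67
vertex 4.611 -3.86 -3.269
endloop
endfacet
facet normal -0.457 -0.663 0.593
outer loop
vertex 4.099 -3.952 -3.766
vertex 4.611 -3.86 -3.269
vertex 3.649 -2.929 -2.97
endloop
endfacet
facet normal 0.702 -0.122 -0.702
outer loop
vertex 4.611 -3.86 -3.269
vertex 4.351 -3.051 -3.67
vertex 4.971 -3.295 -3.007
endloop
endfacet
facet normal -0.079 -0.378 0.923
outer loop
vertex 4.611 -3.86 -3.269
vertex 4.971 -3.295 -3.007
vertex 3.649 -2.929 -2.97
endloop
endfacet

endsolid


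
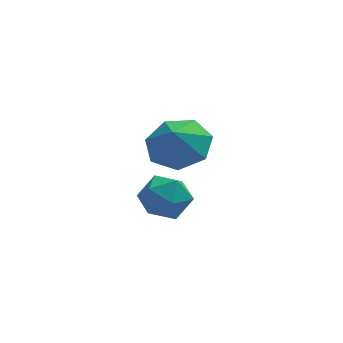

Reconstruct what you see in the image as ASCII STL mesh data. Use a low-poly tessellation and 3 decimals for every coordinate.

solid 
facet normal 0.246 0.458 -0.854
outer loop
vertex -0.007 -0.237 2.749
vertex -0.707 0.519 2.953
vertex 0.307 0.476 3.222
endloop
endfacet
facet normal 0.489 -0.621 0.612
outer loop
vertex -0.007 -0.237 2.749
vertex 0.307 0.476 3.222
vertex -0.953 0.061 3.807
endloop
endfacet
facet normal 0.246 0.458 -0.854
outer loop
vertex 0.307 0.476 3.222
vertex -0.707 0.519 2.953
vertex -0.142 1.221 3.492
endloop
endfacet
facet normal 0.437 -0.062 0.897
outer loop
vertex 0.307 0.476 3.222
vertex -0.142 1.221 3.492
vertex -0.953 0.061 3.807
endloop
endfacet
facet normal 0.246 0.458 -0.854
outer loop
vertex -0.142 1.221 3.492
vertex -0.707 0.519 2.953
vertex -1.017 1.438 3.356
endloop
endfacet
facet normal -0.071 0.307 0.949
outer loop
vertex -0.142 1.221 3.492
vertex -1.017 1.438 3.356
vertex -0.953 0.061 3.807
endloop
endfacet
facet normal 0.246 0.458 -0.854
outer loop
vertex -1.017 1.438 3.356
vertex -0.707 0.519 2.953
vertex -1.658 0.962 2.916
endloop
endfacet
facet normal -0.654 0.208 0.728
outer loop
vertex -1.017 1.438 3.356
vertex -1.658 0.962 2.916
vertex -0.953 0.061 3.807
endloop
endfacet
facet normal 0.247 0.458 -0.854
outer loop
vertex -1.658 0.962 2.916
vertex -0.707 0.519 2.953
vertex -1.583 0.153 2.504
endloop
endfacet
facet normal -0.871 -0.285 0.401
outer loop
vertex -1.658 0.962 2.916
vertex -1.583 0.153 2.504
vertex -0.953 0.061 3.807
endloop
endfacet
facet normal 0.247 0.458 -0.854
outer loop
vertex -1.583 0.153 2.504
vertex -0.707 0.519 2.953
vertex -0.848 -0.381 2.43
endloop
endfacet
facet normal -0.560 -0.800 0.214
outer loop
vertex -1.583 0.153 2.504
vertex -0.848 -0.381 2.43
vertex -0.953 0.061 3.807
endloop
endfacet
facet normal 0.246 0.458 -0.854
outer loop
vertex -0.848 -0.381 2.43
vertex -0.707 0.519 2.953
vertex -0.007 -0.237 2.749
endloop
endfacet
facet normal 0.046 -0.950 0.308
outer loop
vertex -0.848 -0.381 2.43
vertex -0.007 -0.237 2.749
vertex -0.953 0.061 3.807
endloop
endfacet
facet normal -0.210 0.107 0.972
outer loop
vertex -1.713 -2.095 3.492
vertex -1.973 -2.905 3.525
vertex -1.158 -2.713 3.68
endloop
endfacet
facet normal 0.330 0.533 0.779
outer loop
vertex -1.713 -2.095 3.492
vertex -1.158 -2.713 3.68
vertex -0.932 -2.083 3.153
endloop
endfacet
facet normal 0.097 0.961 0.258
outer loop
vertex -1.713 -2.095 3.492
vertex -0.932 -2.083 3.153
vertex -1.607 -1.886 2.673
endloop
endfacet
facet normal -0.586 0.800 0.128
outer loop
vertex -1.713 -2.095 3.492
vertex -1.607 -1.886 2.673
vertex -2.251 -2.394 2.903
endloop
endfacet
facet normal -0.775 0.272 0.570
outer loop
vertex -1.713 -2.095 3.492
vertex -2.251 -2.394 2.903
vertex -1.973 -2.905 3.525
endloop
endfacet
facet normal 0.850 0.124 0.512
outer loop
vertex -0.932 -2.083 3.153
vertex -1.158 -2.713 3.68
vertex -0.709 -2.886 2.977
endloop
endfacet
facet normal -0.023 -0.566 0.824
outer loop
vertex -1.158 -2.713 3.68
vertex -1.973 -2.905 3.525
vertex -1.353 -3.394 3.207
endloop
endfacet
facet normal -0.938 -0.299 0.174
outer loop
vertex -1.973 -2.905 3.525
vertex -2.251 -2.394 2.903
vertex -2.028 -3.197 2.727
endloop
endfacet
facet normal -0.632 0.556 -0.540
outer loop
vertex -2.251 -2.394 2.903
vertex -1.607 -1.886 2.673
vertex -1.802 -2.567 2.2
endloop
endfacet
facet normal 0.474 0.816 -0.331
outer loop
vertex -1.607 -1.886 2.673
vertex -0.932 -2.083 3.153
vertex -0.987 -2.375 2.355
endloop
endfacet
facet normal 0.586 -0.800 -0.128
outer loop
vertex -1.247 -3.185 2.388
vertex -0.709 -2.886 2.977
vertex -1.353 -3.394 3.207
endloop
endfacet
facet normal -0.097 -0.961 -0.258
outer loop
vertex -1.247 -3.185 2.388
vertex -1.353 -3.394 3.207
vertex -2.028 -3.197 2.727
endloop
endfacet
facet normal -0.330 -0.533 -0.779
outer loop
vertex -1.247 -3.185 2.388
vertex -2.028 -3.197 2.727
vertex -1.802 -2.567 2.2
endloop
endfacet
facet normal 0.210 -0.107 -0.972
outer loop
vertex -1.247 -3.185 2.388
vertex -1.802 -2.567 2.2
vertex -0.987 -2.375 2.355
endloop
endfacet
facet normal 0.775 -0.272 -0.570
outer loop
vertex -1.247 -3.185 2.388
vertex -0.987 -2.375 2.355
vertex -0.709 -2.886 2.977
endloop
endfacet
facet normal 0.632 -0.556 0.540
outer loop
vertex -1.353 -3.394 3.207
vertex -0.709 -2.886 2.977
vertex -1.158 -2.713 3.68
endloop
endfacet
facet normal -0.474 -0.816 0.331
outer loop
vertex -2.028 -3.197 2.727
vertex -1.353 -3.394 3.207
vertex -1.973 -2.905 3.525
endloop
endfacet
facet normal -0.850 -0.124 -0.512
outer loop
vertex -1.802 -2.567 2.2
vertex -2.028 -3.197 2.727
vertex -2.251 -2.394 2.903
endloop
endfacet
facet normal 0.023 0.566 -0.824
outer loop
vertex -0.987 -2.375 2.355
vertex -1.802 -2.567 2.2
vertex -1.607 -1.886 2.673
endloop
endfacet
facet normal 0.938 0.299 -0.174
outer loop
vertex -0.709 -2.886 2.977
vertex -0.987 -2.375 2.355
vertex -0.932 -2.083 3.153
endloop
endfacet

endsolid


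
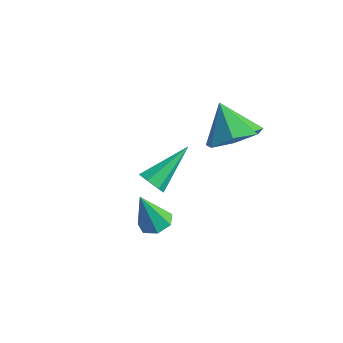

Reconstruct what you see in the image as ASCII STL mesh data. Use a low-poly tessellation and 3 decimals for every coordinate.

solid 
facet normal 0.195 0.267 -0.944
outer loop
vertex 1.18 -3.5 0.57
vertex 0.728 -3.152 0.575
vertex 1.267 -3.036 0.719
endloop
endfacet
facet normal 0.839 -0.302 0.451
outer loop
vertex 1.18 -3.5 0.57
vertex 1.267 -3.036 0.719
vertex 0.452 -3.528 1.905
endloop
endfacet
facet normal 0.195 0.265 -0.944
outer loop
vertex 1.267 -3.036 0.719
vertex 0.728 -3.152 0.575
vertex 0.949 -2.66 0.759
endloop
endfacet
facet normal 0.628 0.465 0.624
outer loop
vertex 1.267 -3.036 0.719
vertex 0.949 -2.66 0.759
vertex 0.452 -3.528 1.905
endloop
endfacet
facet normal 0.194 0.266 -0.944
outer loop
vertex 0.949 -2.66 0.759
vertex 0.728 -3.152 0.575
vertex 0.464 -2.654 0.661
endloop
endfacet
facet normal -0.105 0.814 0.571
outer loop
vertex 0.949 -2.66 0.759
vertex 0.464 -2.654 0.661
vertex 0.452 -3.528 1.905
endloop
endfacet
facet normal 0.196 0.267 -0.943
outer loop
vertex 0.464 -2.654 0.661
vertex 0.728 -3.152 0.575
vertex 0.178 -3.023 0.497
endloop
endfacet
facet normal -0.811 0.482 0.331
outer loop
vertex 0.464 -2.654 0.661
vertex 0.178 -3.023 0.497
vertex 0.452 -3.528 1.905
endloop
endfacet
facet normal 0.196 0.267 -0.944
outer loop
vertex 0.178 -3.023 0.497
vertex 0.728 -3.152 0.575
vertex 0.306 -3.489 0.392
endloop
endfacet
facet normal -0.956 -0.282 0.085
outer loop
vertex 0.178 -3.023 0.497
vertex 0.306 -3.489 0.392
vertex 0.452 -3.528 1.905
endloop
endfacet
facet normal 0.195 0.268 -0.943
outer loop
vertex 0.306 -3.489 0.392
vertex 0.728 -3.152 0.575
vertex 0.752 -3.701 0.424
endloop
endfacet
facet normal -0.430 -0.903 0.018
outer loop
vertex 0.306 -3.489 0.392
vertex 0.752 -3.701 0.424
vertex 0.452 -3.528 1.905
endloop
endfacet
facet normal 0.196 0.268 -0.943
outer loop
vertex 0.752 -3.701 0.424
vertex 0.728 -3.152 0.575
vertex 1.18 -3.5 0.57
endloop
endfacet
facet normal 0.367 -0.913 0.181
outer loop
vertex 0.752 -3.701 0.424
vertex 1.18 -3.5 0.57
vertex 0.452 -3.528 1.905
endloop
endfacet
facet normal 0.600 -0.122 -0.791
outer loop
vertex 2.115 -0.186 3.848
vertex 1.361 -0.394 3.308
vertex 1.754 0.455 3.475
endloop
endfacet
facet normal 0.250 0.588 0.769
outer loop
vertex 2.115 -0.186 3.848
vertex 1.754 0.455 3.475
vertex 0.539 -0.226 4.392
endloop
endfacet
facet normal 0.599 -0.122 -0.791
outer loop
vertex 1.754 0.455 3.475
vertex 1.361 -0.394 3.308
vertex 1.097 0.457 2.977
endloop
endfacet
facet normal -0.253 0.907 0.338
outer loop
vertex 1.754 0.455 3.475
vertex 1.097 0.457 2.977
vertex 0.539 -0.226 4.392
endloop
endfacet
facet normal 0.600 -0.122 -0.791
outer loop
vertex 1.097 0.457 2.977
vertex 1.361 -0.394 3.308
vertex 0.639 -0.182 2.728
endloop
endfacet
facet normal -0.806 0.591 -0.033
outer loop
vertex 1.097 0.457 2.977
vertex 0.639 -0.182 2.728
vertex 0.539 -0.226 4.392
endloop
endfacet
facet normal 0.599 -0.122 -0.791
outer loop
vertex 0.639 -0.182 2.728
vertex 1.361 -0.394 3.308
vertex 0.724 -0.98 2.916
endloop
endfacet
facet normal -0.991 -0.120 -0.063
outer loop
vertex 0.639 -0.182 2.728
vertex 0.724 -0.98 2.916
vertex 0.539 -0.226 4.392
endloop
endfacet
facet normal 0.600 -0.123 -0.791
outer loop
vertex 0.724 -0.98 2.916
vertex 1.361 -0.394 3.308
vertex 1.289 -1.337 3.4
endloop
endfacet
facet normal -0.669 -0.693 0.270
outer loop
vertex 0.724 -0.98 2.916
vertex 1.289 -1.337 3.4
vertex 0.539 -0.226 4.392
endloop
endfacet
facet normal 0.599 -0.123 -0.791
outer loop
vertex 1.289 -1.337 3.4
vertex 1.361 -0.394 3.308
vertex 1.908 -0.983 3.814
endloop
endfacet
facet normal -0.082 -0.694 0.715
outer loop
vertex 1.289 -1.337 3.4
vertex 1.908 -0.983 3.814
vertex 0.539 -0.226 4.392
endloop
endfacet
facet normal 0.600 -0.122 -0.791
outer loop
vertex 1.908 -0.983 3.814
vertex 1.361 -0.394 3.308
vertex 2.115 -0.186 3.848
endloop
endfacet
facet normal 0.327 -0.125 0.937
outer loop
vertex 1.908 -0.983 3.814
vertex 2.115 -0.186 3.848
vertex 0.539 -0.226 4.392
endloop
endfacet
facet normal -0.079 -0.846 -0.528
outer loop
vertex -0.955 -1.154 -0.549
vertex -1.423 -1.264 -0.303
vertex -1.34 -0.987 -0.759
endloop
endfacet
facet normal 0.568 0.601 -0.562
outer loop
vertex -0.955 -1.154 -0.549
vertex -1.34 -0.987 -0.759
vertex -1.277 0.284 0.663
endloop
endfacet
facet normal -0.081 -0.845 -0.528
outer loop
vertex -1.34 -0.987 -0.759
vertex -1.423 -1.264 -0.303
vertex -1.787 -1.028 -0.625
endloop
endfacet
facet normal -0.258 0.726 -0.638
outer loop
vertex -1.34 -0.987 -0.759
vertex -1.787 -1.028 -0.625
vertex -1.277 0.284 0.663
endloop
endfacet
facet normal -0.080 -0.845 -0.529
outer loop
vertex -1.787 -1.028 -0.625
vertex -1.423 -1.264 -0.303
vertex -1.96 -1.247 -0.249
endloop
endfacet
facet normal -0.874 0.468 -0.130
outer loop
vertex -1.787 -1.028 -0.625
vertex -1.96 -1.247 -0.249
vertex -1.277 0.284 0.663
endloop
endfacet
facet normal -0.080 -0.846 -0.527
outer loop
vertex -1.96 -1.247 -0.249
vertex -1.423 -1.264 -0.303
vertex -1.729 -1.478 0.087
endloop
endfacet
facet normal -0.817 0.021 0.576
outer loop
vertex -1.96 -1.247 -0.249
vertex -1.729 -1.478 0.087
vertex -1.277 0.284 0.663
endloop
endfacet
facet normal -0.080 -0.846 -0.527
outer loop
vertex -1.729 -1.478 0.087
vertex -1.423 -1.264 -0.303
vertex -1.268 -1.548 0.129
endloop
endfacet
facet normal -0.129 -0.278 0.952
outer loop
vertex -1.729 -1.478 0.087
vertex -1.268 -1.548 0.129
vertex -1.277 0.284 0.663
endloop
endfacet
facet normal -0.080 -0.846 -0.527
outer loop
vertex -1.268 -1.548 0.129
vertex -1.423 -1.264 -0.303
vertex -0.923 -1.404 -0.154
endloop
endfacet
facet normal 0.670 -0.205 0.713
outer loop
vertex -1.268 -1.548 0.129
vertex -0.923 -1.404 -0.154
vertex -1.277 0.284 0.663
endloop
endfacet
facet normal -0.079 -0.845 -0.529
outer loop
vertex -0.923 -1.404 -0.154
vertex -1.423 -1.264 -0.303
vertex -0.955 -1.154 -0.549
endloop
endfacet
facet normal 0.982 0.187 0.039
outer loop
vertex -0.923 -1.404 -0.154
vertex -0.955 -1.154 -0.549
vertex -1.277 0.284 0.663
endloop
endfacet

endsolid


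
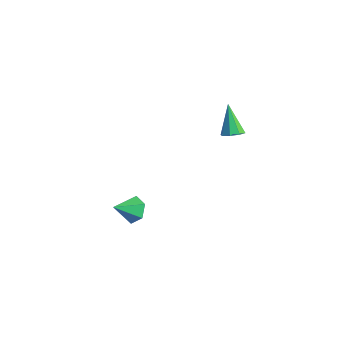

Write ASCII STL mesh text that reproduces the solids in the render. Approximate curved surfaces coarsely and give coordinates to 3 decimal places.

solid 
facet normal -0.009 0.831 -0.556
outer loop
vertex -1.008 -1.908 -4.44
vertex -1.977 -1.904 -4.419
vertex -1.475 -1.439 -3.731
endloop
endfacet
facet normal 0.785 -0.133 0.605
outer loop
vertex -1.008 -1.908 -4.44
vertex -1.475 -1.439 -3.731
vertex -1.963 -3.276 -3.501
endloop
endfacet
facet normal -0.009 0.831 -0.556
outer loop
vertex -1.475 -1.439 -3.731
vertex -1.977 -1.904 -4.419
vertex -2.445 -1.435 -3.71
endloop
endfacet
facet normal 0.022 0.118 0.993
outer loop
vertex -1.475 -1.439 -3.731
vertex -2.445 -1.435 -3.71
vertex -1.963 -3.276 -3.501
endloop
endfacet
facet normal -0.009 0.831 -0.556
outer loop
vertex -2.445 -1.435 -3.71
vertex -1.977 -1.904 -4.419
vertex -2.947 -1.9 -4.397
endloop
endfacet
facet normal -0.758 -0.126 0.639
outer loop
vertex -2.445 -1.435 -3.71
vertex -2.947 -1.9 -4.397
vertex -1.963 -3.276 -3.501
endloop
endfacet
facet normal -0.009 0.831 -0.557
outer loop
vertex -2.947 -1.9 -4.397
vertex -1.977 -1.904 -4.419
vertex -2.479 -2.37 -5.106
endloop
endfacet
facet normal -0.777 -0.621 -0.101
outer loop
vertex -2.947 -1.9 -4.397
vertex -2.479 -2.37 -5.106
vertex -1.963 -3.276 -3.501
endloop
endfacet
facet normal -0.009 0.831 -0.557
outer loop
vertex -2.479 -2.37 -5.106
vertex -1.977 -1.904 -4.419
vertex -1.51 -2.373 -5.127
endloop
endfacet
facet normal -0.013 -0.873 -0.488
outer loop
vertex -2.479 -2.37 -5.106
vertex -1.51 -2.373 -5.127
vertex -1.963 -3.276 -3.501
endloop
endfacet
facet normal -0.009 0.831 -0.556
outer loop
vertex -1.51 -2.373 -5.127
vertex -1.977 -1.904 -4.419
vertex -1.008 -1.908 -4.44
endloop
endfacet
facet normal 0.767 -0.628 -0.135
outer loop
vertex -1.51 -2.373 -5.127
vertex -1.008 -1.908 -4.44
vertex -1.963 -3.276 -3.501
endloop
endfacet
facet normal 0.504 -0.161 -0.848
outer loop
vertex 1.632 2.304 3.027
vertex 1.215 2.783 2.688
vertex 1.836 2.815 3.051
endloop
endfacet
facet normal 0.589 -0.271 0.761
outer loop
vertex 1.632 2.304 3.027
vertex 1.836 2.815 3.051
vertex 0.165 3.117 4.452
endloop
endfacet
facet normal 0.504 -0.160 -0.849
outer loop
vertex 1.836 2.815 3.051
vertex 1.215 2.783 2.688
vertex 1.676 3.308 2.863
endloop
endfacet
facet normal 0.621 0.447 0.644
outer loop
vertex 1.836 2.815 3.051
vertex 1.676 3.308 2.863
vertex 0.165 3.117 4.452
endloop
endfacet
facet normal 0.505 -0.161 -0.848
outer loop
vertex 1.676 3.308 2.863
vertex 1.215 2.783 2.688
vertex 1.246 3.493 2.572
endloop
endfacet
facet normal 0.198 0.933 0.300
outer loop
vertex 1.676 3.308 2.863
vertex 1.246 3.493 2.572
vertex 0.165 3.117 4.452
endloop
endfacet
facet normal 0.505 -0.161 -0.848
outer loop
vertex 1.246 3.493 2.572
vertex 1.215 2.783 2.688
vertex 0.798 3.262 2.349
endloop
endfacet
facet normal -0.430 0.900 -0.068
outer loop
vertex 1.246 3.493 2.572
vertex 0.798 3.262 2.349
vertex 0.165 3.117 4.452
endloop
endfacet
facet normal 0.504 -0.161 -0.848
outer loop
vertex 0.798 3.262 2.349
vertex 1.215 2.783 2.688
vertex 0.594 2.751 2.325
endloop
endfacet
facet normal -0.897 0.369 -0.244
outer loop
vertex 0.798 3.262 2.349
vertex 0.594 2.751 2.325
vertex 0.165 3.117 4.452
endloop
endfacet
facet normal 0.504 -0.160 -0.849
outer loop
vertex 0.594 2.751 2.325
vertex 1.215 2.783 2.688
vertex 0.754 2.258 2.513
endloop
endfacet
facet normal -0.928 -0.350 -0.127
outer loop
vertex 0.594 2.751 2.325
vertex 0.754 2.258 2.513
vertex 0.165 3.117 4.452
endloop
endfacet
facet normal 0.505 -0.161 -0.848
outer loop
vertex 0.754 2.258 2.513
vertex 1.215 2.783 2.688
vertex 1.184 2.073 2.804
endloop
endfacet
facet normal -0.506 -0.835 0.216
outer loop
vertex 0.754 2.258 2.513
vertex 1.184 2.073 2.804
vertex 0.165 3.117 4.452
endloop
endfacet
facet normal 0.505 -0.161 -0.848
outer loop
vertex 1.184 2.073 2.804
vertex 1.215 2.783 2.688
vertex 1.632 2.304 3.027
endloop
endfacet
facet normal 0.123 -0.802 0.584
outer loop
vertex 1.184 2.073 2.804
vertex 1.632 2.304 3.027
vertex 0.165 3.117 4.452
endloop
endfacet

endsolid
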